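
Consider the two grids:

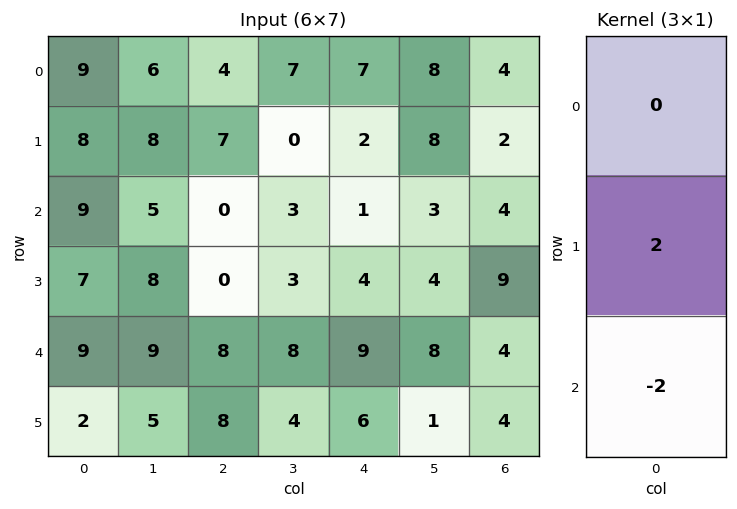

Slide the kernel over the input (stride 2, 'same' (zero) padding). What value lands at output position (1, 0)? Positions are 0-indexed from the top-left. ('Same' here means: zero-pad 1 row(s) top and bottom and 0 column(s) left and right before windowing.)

4

The receptive field on the zero-padded input at this output position is [8 / 9 / 7]. Elementwise product with the kernel and sum: 9·2 + 7·-2.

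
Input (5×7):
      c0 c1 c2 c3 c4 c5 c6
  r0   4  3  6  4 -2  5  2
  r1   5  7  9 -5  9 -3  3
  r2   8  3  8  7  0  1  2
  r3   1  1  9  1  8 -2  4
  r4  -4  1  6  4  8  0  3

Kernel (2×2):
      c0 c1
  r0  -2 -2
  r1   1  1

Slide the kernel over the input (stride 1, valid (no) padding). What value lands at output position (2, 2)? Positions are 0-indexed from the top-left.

-20

The receptive field on the input at this output position is [8 7 / 9 1]. Elementwise product with the kernel and sum: 8·-2 + 7·-2 + 9·1 + 1·1.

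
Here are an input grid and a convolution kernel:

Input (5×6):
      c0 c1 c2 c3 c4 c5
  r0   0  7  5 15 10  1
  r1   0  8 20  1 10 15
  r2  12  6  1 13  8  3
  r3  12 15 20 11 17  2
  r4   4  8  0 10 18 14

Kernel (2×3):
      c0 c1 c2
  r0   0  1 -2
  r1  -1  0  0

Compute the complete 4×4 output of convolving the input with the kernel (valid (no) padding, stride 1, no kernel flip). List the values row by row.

Output[0,0]: The receptive field on the input at this output position is [0 7 5 / 0 8 20]. Elementwise product with the kernel and sum: 7·1 + 5·-2 + 0·-1.

-3 -33 -25 7
-44 12 -20 -33
-8 -40 -23 -9
-29 -10 -23 3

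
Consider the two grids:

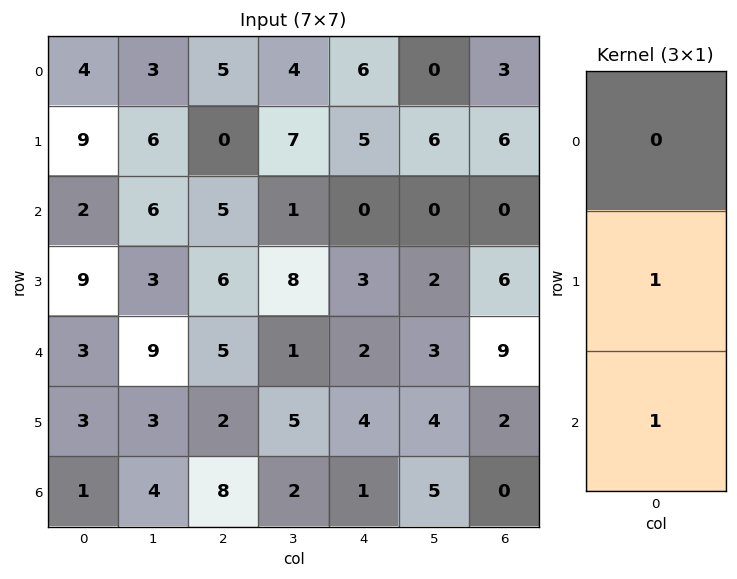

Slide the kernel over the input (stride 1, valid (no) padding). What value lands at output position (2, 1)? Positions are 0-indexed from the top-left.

The receptive field on the input at this output position is [6 / 3 / 9]. Elementwise product with the kernel and sum: 3·1 + 9·1.

12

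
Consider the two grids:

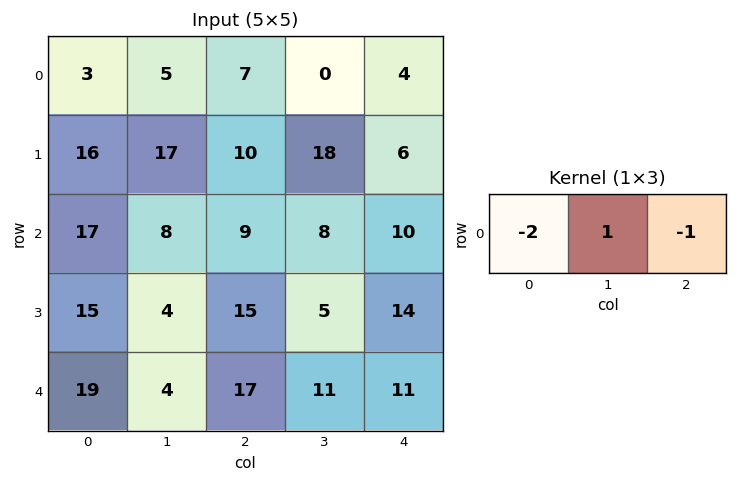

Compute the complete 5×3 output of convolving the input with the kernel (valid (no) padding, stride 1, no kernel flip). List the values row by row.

Output[0,0]: The receptive field on the input at this output position is [3 5 7]. Elementwise product with the kernel and sum: 3·-2 + 5·1 + 7·-1.

-8 -3 -18
-25 -42 -8
-35 -15 -20
-41 2 -39
-51 -2 -34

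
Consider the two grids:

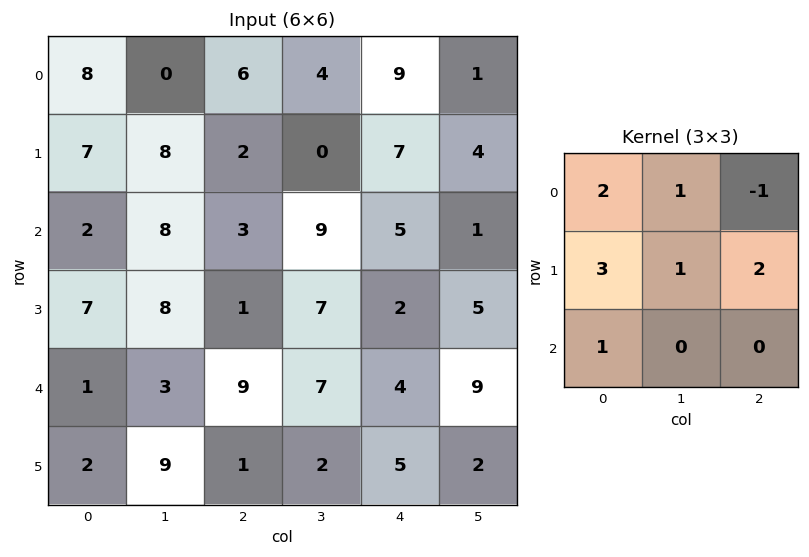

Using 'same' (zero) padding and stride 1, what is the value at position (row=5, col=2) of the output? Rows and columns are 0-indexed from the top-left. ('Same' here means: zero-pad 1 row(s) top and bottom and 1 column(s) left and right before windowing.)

40

The receptive field on the zero-padded input at this output position is [3 9 7 / 9 1 2 / 0 0 0]. Elementwise product with the kernel and sum: 3·2 + 9·1 + 7·-1 + 9·3 + 1·1 + 2·2 + 0·1.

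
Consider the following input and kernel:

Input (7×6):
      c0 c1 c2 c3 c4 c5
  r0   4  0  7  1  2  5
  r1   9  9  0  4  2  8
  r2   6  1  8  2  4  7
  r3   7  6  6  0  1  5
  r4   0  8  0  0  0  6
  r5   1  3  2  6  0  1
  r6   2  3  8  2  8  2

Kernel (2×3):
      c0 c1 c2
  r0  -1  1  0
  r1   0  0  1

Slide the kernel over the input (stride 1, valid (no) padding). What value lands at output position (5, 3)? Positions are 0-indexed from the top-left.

The receptive field on the input at this output position is [6 0 1 / 2 8 2]. Elementwise product with the kernel and sum: 6·-1 + 0·1 + 2·1.

-4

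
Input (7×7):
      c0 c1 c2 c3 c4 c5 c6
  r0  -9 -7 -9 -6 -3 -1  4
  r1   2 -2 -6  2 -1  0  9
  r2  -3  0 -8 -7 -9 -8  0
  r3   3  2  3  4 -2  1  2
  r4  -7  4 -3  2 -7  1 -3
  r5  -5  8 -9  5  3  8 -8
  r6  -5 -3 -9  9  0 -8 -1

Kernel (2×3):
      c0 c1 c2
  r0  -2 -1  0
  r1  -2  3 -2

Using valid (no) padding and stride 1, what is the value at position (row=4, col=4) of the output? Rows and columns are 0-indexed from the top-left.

The receptive field on the input at this output position is [-7 1 -3 / 3 8 -8]. Elementwise product with the kernel and sum: -7·-2 + 1·-1 + 3·-2 + 8·3 + -8·-2.

47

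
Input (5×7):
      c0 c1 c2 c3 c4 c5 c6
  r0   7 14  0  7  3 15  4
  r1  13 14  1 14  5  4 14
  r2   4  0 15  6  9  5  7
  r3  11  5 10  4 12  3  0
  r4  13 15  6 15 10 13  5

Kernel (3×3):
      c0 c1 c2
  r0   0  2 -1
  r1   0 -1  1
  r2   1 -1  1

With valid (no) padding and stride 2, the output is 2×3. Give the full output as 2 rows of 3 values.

Output[0,0]: The receptive field on the input at this output position is [7 14 0 / 13 14 1 / 4 0 15]. Elementwise product with the kernel and sum: 14·2 + 0·-1 + 14·-1 + 1·1 + 4·1 + 0·-1 + 15·1.

34 20 47
-6 12 2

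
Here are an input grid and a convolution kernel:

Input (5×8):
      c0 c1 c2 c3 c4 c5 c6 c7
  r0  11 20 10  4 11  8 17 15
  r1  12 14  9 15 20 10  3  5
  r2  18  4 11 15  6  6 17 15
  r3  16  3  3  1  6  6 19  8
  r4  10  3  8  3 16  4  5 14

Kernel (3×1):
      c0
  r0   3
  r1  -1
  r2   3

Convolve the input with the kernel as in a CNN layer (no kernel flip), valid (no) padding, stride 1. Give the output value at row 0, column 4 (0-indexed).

31

The receptive field on the input at this output position is [11 / 20 / 6]. Elementwise product with the kernel and sum: 11·3 + 20·-1 + 6·3.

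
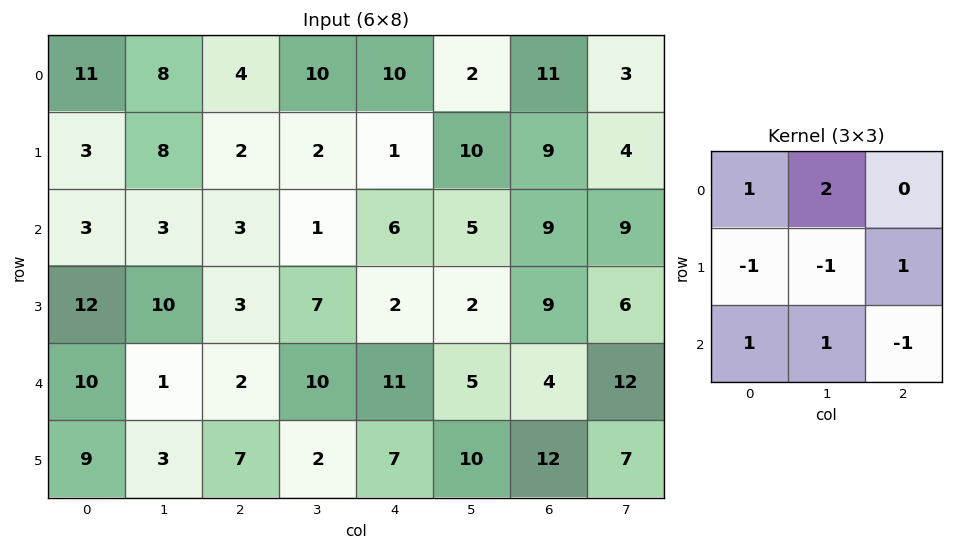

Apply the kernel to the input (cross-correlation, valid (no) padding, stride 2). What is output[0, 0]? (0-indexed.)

The receptive field on the input at this output position is [11 8 4 / 3 8 2 / 3 3 3]. Elementwise product with the kernel and sum: 11·1 + 8·2 + 3·-1 + 8·-1 + 2·1 + 3·1 + 3·1 + 3·-1.

21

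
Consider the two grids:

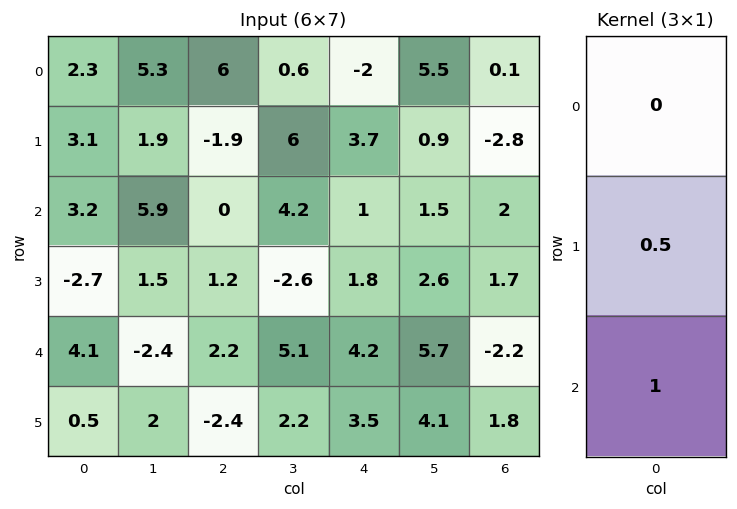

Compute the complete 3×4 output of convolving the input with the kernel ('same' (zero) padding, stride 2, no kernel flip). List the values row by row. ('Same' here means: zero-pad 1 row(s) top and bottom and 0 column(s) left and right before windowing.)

Output[0,0]: The receptive field on the zero-padded input at this output position is [0 / 2.3 / 3.1]. Elementwise product with the kernel and sum: 2.3·0.5 + 3.1·1.
Output[0,1]: The receptive field on the zero-padded input at this output position is [0 / 6 / -1.9]. Elementwise product with the kernel and sum: 6·0.5 + -1.9·1.

4.25 1.1 2.7 -2.75
-1.1 1.2 2.3 2.7
2.55 -1.3 5.6 0.7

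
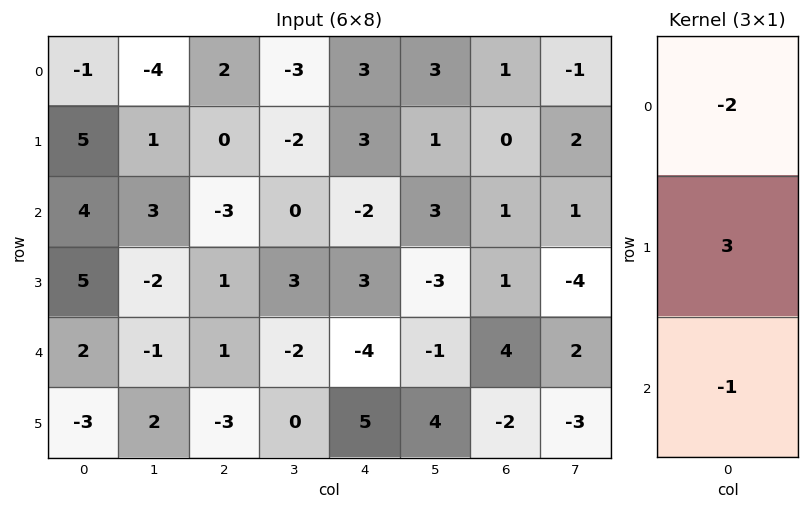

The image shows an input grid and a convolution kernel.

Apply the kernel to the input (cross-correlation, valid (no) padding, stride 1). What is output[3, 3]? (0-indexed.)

-12

The receptive field on the input at this output position is [3 / -2 / 0]. Elementwise product with the kernel and sum: 3·-2 + -2·3 + 0·-1.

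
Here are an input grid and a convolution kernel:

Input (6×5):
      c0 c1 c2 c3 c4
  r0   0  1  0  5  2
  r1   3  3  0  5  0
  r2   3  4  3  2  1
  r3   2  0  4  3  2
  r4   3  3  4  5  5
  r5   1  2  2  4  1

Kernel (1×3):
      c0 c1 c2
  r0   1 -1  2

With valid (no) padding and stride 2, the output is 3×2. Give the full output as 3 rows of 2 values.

-1 -1
5 3
8 9

Output[0,0]: The receptive field on the input at this output position is [0 1 0]. Elementwise product with the kernel and sum: 0·1 + 1·-1 + 0·2.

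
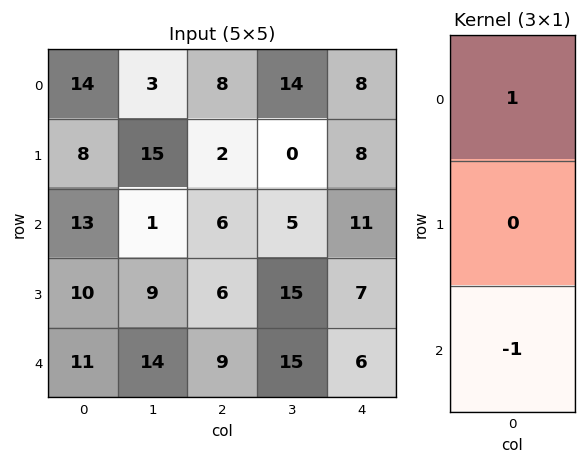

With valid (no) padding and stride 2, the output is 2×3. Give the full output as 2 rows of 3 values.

Output[0,0]: The receptive field on the input at this output position is [14 / 8 / 13]. Elementwise product with the kernel and sum: 14·1 + 13·-1.

1 2 -3
2 -3 5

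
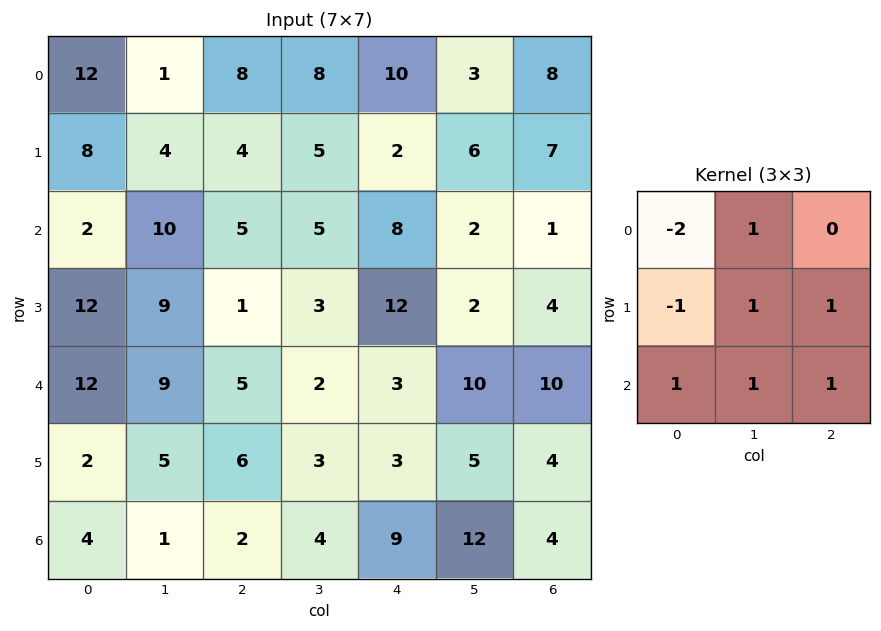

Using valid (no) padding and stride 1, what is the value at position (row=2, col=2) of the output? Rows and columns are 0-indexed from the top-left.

19

The receptive field on the input at this output position is [5 5 8 / 1 3 12 / 5 2 3]. Elementwise product with the kernel and sum: 5·-2 + 5·1 + 1·-1 + 3·1 + 12·1 + 5·1 + 2·1 + 3·1.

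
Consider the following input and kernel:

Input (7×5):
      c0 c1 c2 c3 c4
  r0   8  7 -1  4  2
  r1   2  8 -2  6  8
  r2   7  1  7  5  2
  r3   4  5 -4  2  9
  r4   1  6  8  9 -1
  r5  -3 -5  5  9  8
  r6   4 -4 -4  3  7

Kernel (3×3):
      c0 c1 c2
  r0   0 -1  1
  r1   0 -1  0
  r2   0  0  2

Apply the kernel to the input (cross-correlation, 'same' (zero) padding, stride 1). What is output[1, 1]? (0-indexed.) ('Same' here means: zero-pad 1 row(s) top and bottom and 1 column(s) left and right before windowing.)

The receptive field on the zero-padded input at this output position is [8 7 -1 / 2 8 -2 / 7 1 7]. Elementwise product with the kernel and sum: 7·-1 + -1·1 + 8·-1 + 7·2.

-2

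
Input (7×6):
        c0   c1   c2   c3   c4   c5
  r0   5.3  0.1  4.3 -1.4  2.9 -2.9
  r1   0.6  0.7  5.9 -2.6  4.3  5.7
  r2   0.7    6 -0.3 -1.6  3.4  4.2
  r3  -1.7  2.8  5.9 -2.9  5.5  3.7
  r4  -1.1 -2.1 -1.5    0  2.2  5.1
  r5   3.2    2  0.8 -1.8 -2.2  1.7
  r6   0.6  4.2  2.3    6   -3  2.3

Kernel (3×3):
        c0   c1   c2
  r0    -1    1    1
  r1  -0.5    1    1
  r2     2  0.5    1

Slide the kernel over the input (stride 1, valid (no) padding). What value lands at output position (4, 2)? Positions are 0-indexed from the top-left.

The receptive field on the input at this output position is [-1.5 0 2.2 / 0.8 -1.8 -2.2 / 2.3 6 -3]. Elementwise product with the kernel and sum: -1.5·-1 + 0·1 + 2.2·1 + 0.8·-0.5 + -1.8·1 + -2.2·1 + 2.3·2 + 6·0.5 + -3·1.

3.9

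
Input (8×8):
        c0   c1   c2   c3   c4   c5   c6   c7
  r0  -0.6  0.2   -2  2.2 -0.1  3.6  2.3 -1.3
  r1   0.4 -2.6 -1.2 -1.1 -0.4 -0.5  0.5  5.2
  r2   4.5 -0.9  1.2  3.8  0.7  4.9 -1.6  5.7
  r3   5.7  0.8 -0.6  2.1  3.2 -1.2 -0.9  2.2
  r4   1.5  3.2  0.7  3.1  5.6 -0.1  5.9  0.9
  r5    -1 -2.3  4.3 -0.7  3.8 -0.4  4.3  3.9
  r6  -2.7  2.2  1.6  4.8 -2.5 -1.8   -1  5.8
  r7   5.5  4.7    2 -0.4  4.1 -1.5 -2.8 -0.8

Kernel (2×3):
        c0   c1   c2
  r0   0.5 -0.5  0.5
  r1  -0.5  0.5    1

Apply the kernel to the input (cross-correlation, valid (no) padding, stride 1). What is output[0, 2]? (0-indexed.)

The receptive field on the input at this output position is [-2 2.2 -0.1 / -1.2 -1.1 -0.4]. Elementwise product with the kernel and sum: -2·0.5 + 2.2·-0.5 + -0.1·0.5 + -1.2·-0.5 + -1.1·0.5 + -0.4·1.

-2.5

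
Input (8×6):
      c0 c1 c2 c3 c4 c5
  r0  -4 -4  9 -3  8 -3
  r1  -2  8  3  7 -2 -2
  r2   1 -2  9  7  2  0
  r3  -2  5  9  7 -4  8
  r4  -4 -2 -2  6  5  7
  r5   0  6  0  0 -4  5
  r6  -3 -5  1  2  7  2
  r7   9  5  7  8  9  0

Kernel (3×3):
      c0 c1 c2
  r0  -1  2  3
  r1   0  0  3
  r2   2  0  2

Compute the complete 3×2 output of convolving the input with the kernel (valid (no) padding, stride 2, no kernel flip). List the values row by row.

52 25
37 5
-10 33

Output[0,0]: The receptive field on the input at this output position is [-4 -4 9 / -2 8 3 / 1 -2 9]. Elementwise product with the kernel and sum: -4·-1 + -4·2 + 9·3 + 3·3 + 1·2 + 9·2.
Output[0,1]: The receptive field on the input at this output position is [9 -3 8 / 3 7 -2 / 9 7 2]. Elementwise product with the kernel and sum: 9·-1 + -3·2 + 8·3 + -2·3 + 9·2 + 2·2.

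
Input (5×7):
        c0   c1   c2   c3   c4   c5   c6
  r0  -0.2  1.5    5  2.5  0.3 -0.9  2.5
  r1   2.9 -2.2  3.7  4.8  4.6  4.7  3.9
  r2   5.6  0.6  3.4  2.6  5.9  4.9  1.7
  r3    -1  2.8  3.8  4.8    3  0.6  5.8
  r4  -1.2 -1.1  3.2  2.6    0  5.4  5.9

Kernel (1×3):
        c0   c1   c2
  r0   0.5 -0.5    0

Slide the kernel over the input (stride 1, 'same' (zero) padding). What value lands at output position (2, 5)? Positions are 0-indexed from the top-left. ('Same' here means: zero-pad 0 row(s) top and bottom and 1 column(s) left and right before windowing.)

0.5

The receptive field on the zero-padded input at this output position is [5.9 4.9 1.7]. Elementwise product with the kernel and sum: 5.9·0.5 + 4.9·-0.5.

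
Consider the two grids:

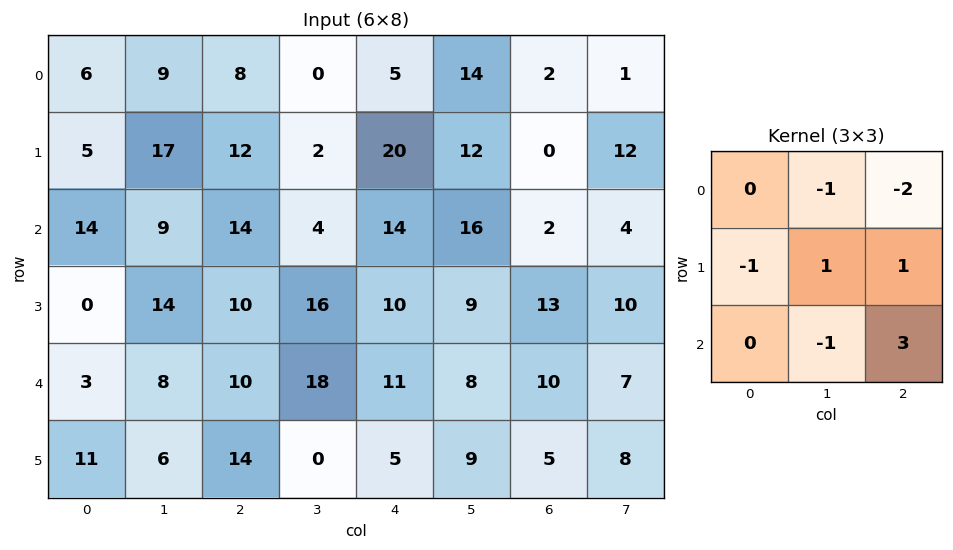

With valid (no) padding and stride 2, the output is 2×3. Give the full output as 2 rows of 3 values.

32 38 -36
9 -1 14

Output[0,0]: The receptive field on the input at this output position is [6 9 8 / 5 17 12 / 14 9 14]. Elementwise product with the kernel and sum: 9·-1 + 8·-2 + 5·-1 + 17·1 + 12·1 + 9·-1 + 14·3.
Output[0,1]: The receptive field on the input at this output position is [8 0 5 / 12 2 20 / 14 4 14]. Elementwise product with the kernel and sum: 0·-1 + 5·-2 + 12·-1 + 2·1 + 20·1 + 4·-1 + 14·3.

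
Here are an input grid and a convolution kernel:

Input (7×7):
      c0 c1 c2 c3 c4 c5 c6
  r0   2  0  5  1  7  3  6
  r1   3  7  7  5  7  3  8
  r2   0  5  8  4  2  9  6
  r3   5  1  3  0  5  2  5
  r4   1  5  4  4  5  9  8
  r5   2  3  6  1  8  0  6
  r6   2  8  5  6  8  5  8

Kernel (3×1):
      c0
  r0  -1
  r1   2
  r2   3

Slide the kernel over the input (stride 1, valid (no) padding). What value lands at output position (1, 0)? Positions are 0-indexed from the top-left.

The receptive field on the input at this output position is [3 / 0 / 5]. Elementwise product with the kernel and sum: 3·-1 + 0·2 + 5·3.

12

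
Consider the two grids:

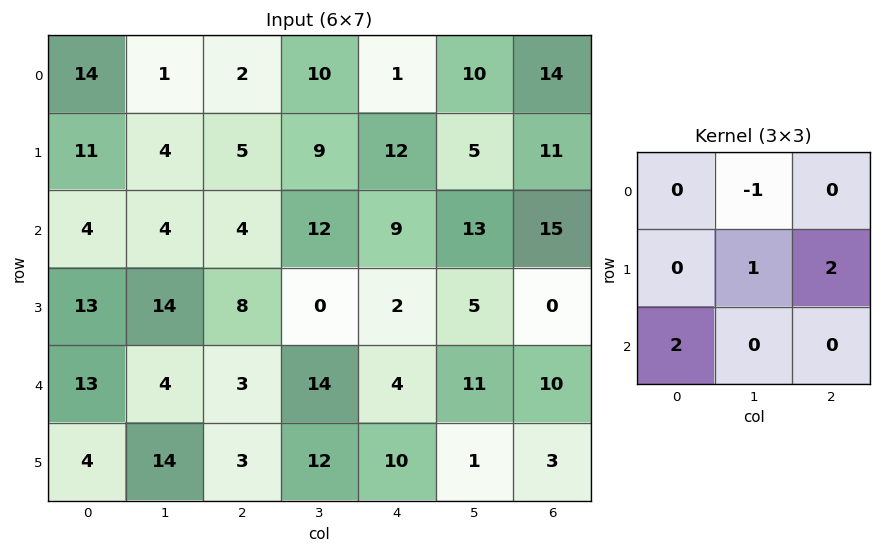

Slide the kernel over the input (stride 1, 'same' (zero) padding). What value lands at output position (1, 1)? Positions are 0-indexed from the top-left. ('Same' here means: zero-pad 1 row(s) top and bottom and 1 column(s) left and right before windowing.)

21

The receptive field on the zero-padded input at this output position is [14 1 2 / 11 4 5 / 4 4 4]. Elementwise product with the kernel and sum: 1·-1 + 4·1 + 5·2 + 4·2.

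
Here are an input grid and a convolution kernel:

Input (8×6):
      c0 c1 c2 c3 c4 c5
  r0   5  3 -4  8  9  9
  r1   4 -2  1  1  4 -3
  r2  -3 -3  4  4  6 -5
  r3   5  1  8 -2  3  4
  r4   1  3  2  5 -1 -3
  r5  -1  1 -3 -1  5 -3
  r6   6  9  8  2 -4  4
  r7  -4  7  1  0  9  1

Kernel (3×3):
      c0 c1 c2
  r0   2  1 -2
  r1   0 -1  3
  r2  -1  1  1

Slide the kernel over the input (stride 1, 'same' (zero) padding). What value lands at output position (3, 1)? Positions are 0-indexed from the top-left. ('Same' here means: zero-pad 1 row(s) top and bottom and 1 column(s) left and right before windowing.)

The receptive field on the zero-padded input at this output position is [-3 -3 4 / 5 1 8 / 1 3 2]. Elementwise product with the kernel and sum: -3·2 + -3·1 + 4·-2 + 1·-1 + 8·3 + 1·-1 + 3·1 + 2·1.

10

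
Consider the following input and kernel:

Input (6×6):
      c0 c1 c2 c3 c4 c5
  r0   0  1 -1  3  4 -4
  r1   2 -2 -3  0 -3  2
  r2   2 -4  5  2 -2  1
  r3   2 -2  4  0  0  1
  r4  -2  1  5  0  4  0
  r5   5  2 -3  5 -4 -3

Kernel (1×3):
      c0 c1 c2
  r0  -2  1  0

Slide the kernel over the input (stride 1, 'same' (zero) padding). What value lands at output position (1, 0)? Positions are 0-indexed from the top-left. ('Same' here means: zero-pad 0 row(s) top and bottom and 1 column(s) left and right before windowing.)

2

The receptive field on the zero-padded input at this output position is [0 2 -2]. Elementwise product with the kernel and sum: 0·-2 + 2·1.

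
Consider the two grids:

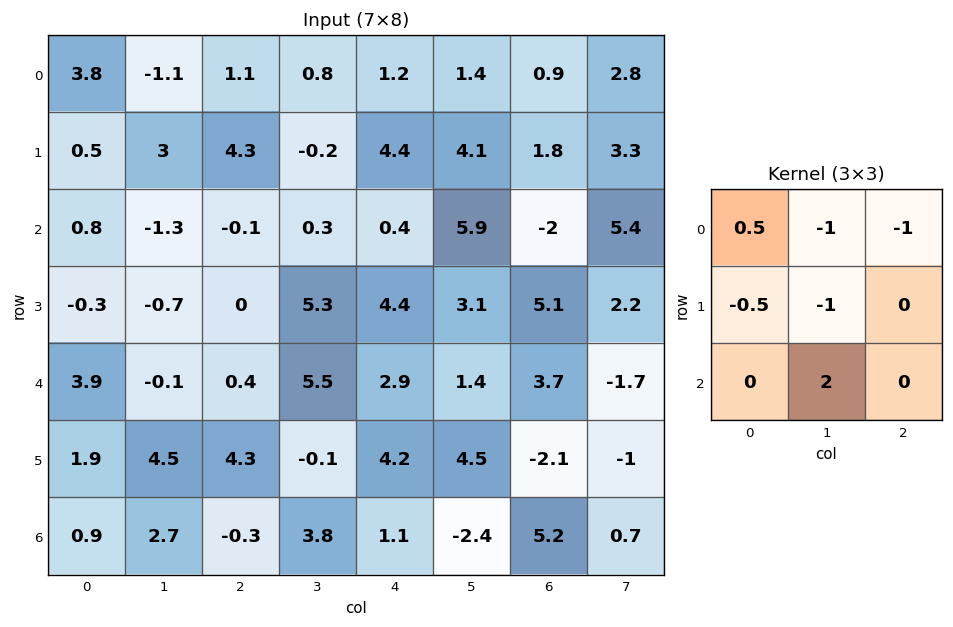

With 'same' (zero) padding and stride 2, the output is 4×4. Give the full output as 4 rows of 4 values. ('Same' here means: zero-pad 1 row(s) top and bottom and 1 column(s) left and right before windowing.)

-2.8 8.05 7.2 2
-4.9 -1.85 -0.35 6.2
0.9 2.6 -2.1 -14.35
-7.3 -3 -11.75 1.35

Output[0,0]: The receptive field on the zero-padded input at this output position is [0 0 0 / 0 3.8 -1.1 / 0 0.5 3]. Elementwise product with the kernel and sum: 0·0.5 + 0·-1 + 0·-1 + 0·-0.5 + 3.8·-1 + 0.5·2.
Output[0,1]: The receptive field on the zero-padded input at this output position is [0 0 0 / -1.1 1.1 0.8 / 3 4.3 -0.2]. Elementwise product with the kernel and sum: 0·0.5 + 0·-1 + 0·-1 + -1.1·-0.5 + 1.1·-1 + 4.3·2.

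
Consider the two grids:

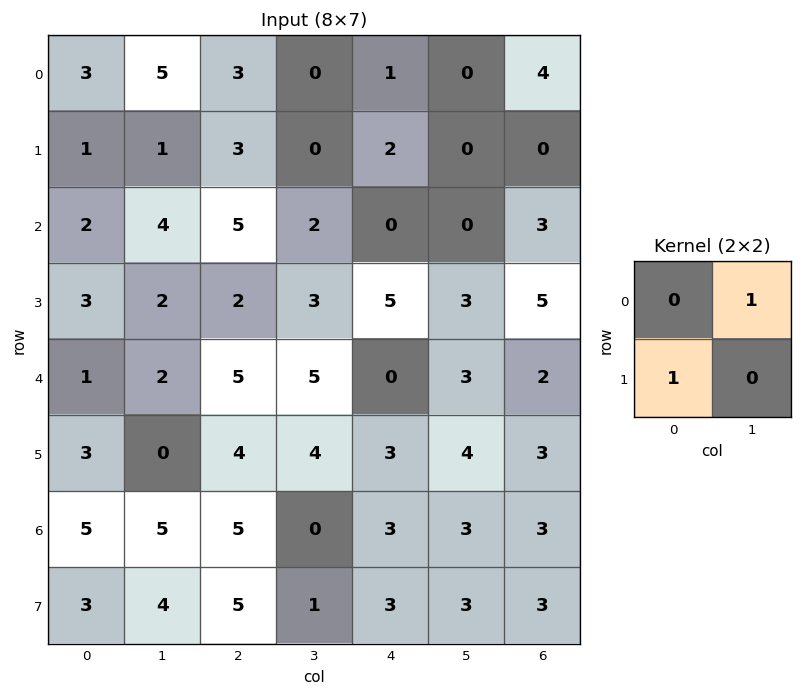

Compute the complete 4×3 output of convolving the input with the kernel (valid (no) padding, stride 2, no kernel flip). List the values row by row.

6 3 2
7 4 5
5 9 6
8 5 6

Output[0,0]: The receptive field on the input at this output position is [3 5 / 1 1]. Elementwise product with the kernel and sum: 5·1 + 1·1.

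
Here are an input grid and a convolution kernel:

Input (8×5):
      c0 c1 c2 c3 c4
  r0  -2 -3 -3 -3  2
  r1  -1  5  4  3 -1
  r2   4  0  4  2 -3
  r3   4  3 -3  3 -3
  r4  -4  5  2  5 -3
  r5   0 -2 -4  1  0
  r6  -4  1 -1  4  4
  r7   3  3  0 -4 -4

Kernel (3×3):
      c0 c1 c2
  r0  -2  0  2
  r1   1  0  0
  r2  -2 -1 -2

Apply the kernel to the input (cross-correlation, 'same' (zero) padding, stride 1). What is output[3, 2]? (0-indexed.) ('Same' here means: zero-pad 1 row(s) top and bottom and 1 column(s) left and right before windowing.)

-15

The receptive field on the zero-padded input at this output position is [0 4 2 / 3 -3 3 / 5 2 5]. Elementwise product with the kernel and sum: 0·-2 + 2·2 + 3·1 + 5·-2 + 2·-1 + 5·-2.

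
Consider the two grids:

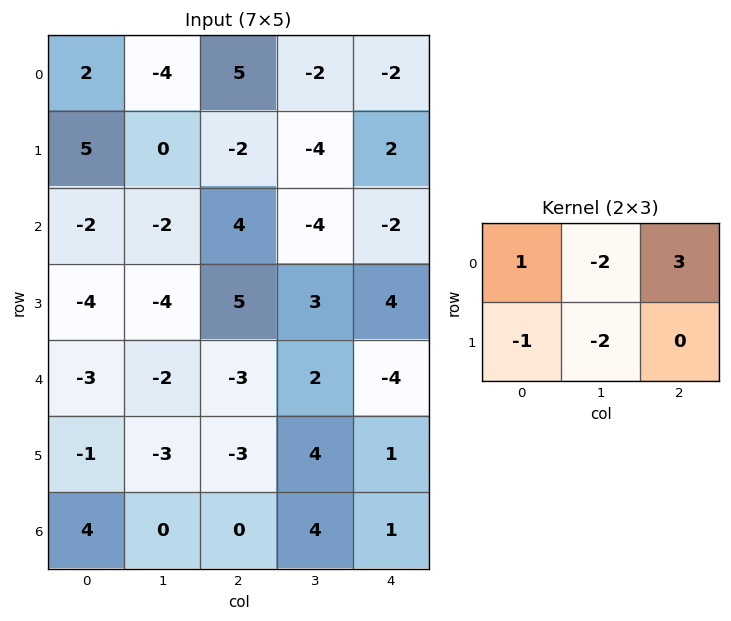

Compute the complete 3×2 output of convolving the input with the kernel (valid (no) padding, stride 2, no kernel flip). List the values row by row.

Output[0,0]: The receptive field on the input at this output position is [2 -4 5 / 5 0 -2]. Elementwise product with the kernel and sum: 2·1 + -4·-2 + 5·3 + 5·-1 + 0·-2.
Output[0,1]: The receptive field on the input at this output position is [5 -2 -2 / -2 -4 2]. Elementwise product with the kernel and sum: 5·1 + -2·-2 + -2·3 + -2·-1 + -4·-2.

20 13
26 -5
-1 -24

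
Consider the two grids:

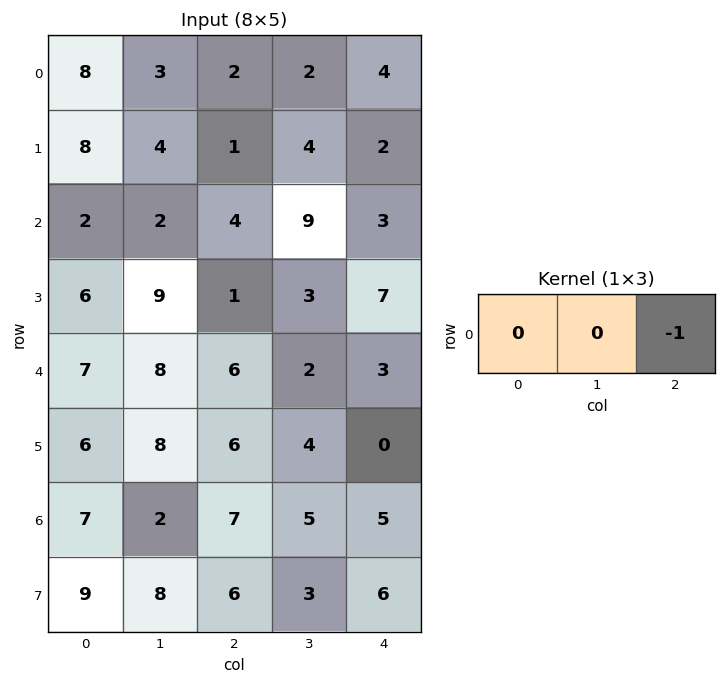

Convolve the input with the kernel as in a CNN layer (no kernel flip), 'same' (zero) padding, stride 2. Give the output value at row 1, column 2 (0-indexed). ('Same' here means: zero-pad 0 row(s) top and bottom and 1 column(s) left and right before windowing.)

0

The receptive field on the zero-padded input at this output position is [9 3 0]. Elementwise product with the kernel and sum: 0·-1.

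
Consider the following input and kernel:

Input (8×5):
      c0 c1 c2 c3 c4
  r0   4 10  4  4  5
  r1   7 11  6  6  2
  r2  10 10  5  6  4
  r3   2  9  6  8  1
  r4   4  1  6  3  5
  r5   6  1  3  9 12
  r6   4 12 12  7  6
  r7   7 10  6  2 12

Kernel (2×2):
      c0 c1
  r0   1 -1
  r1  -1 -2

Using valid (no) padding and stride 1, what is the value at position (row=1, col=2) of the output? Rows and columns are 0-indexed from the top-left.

-17

The receptive field on the input at this output position is [6 6 / 5 6]. Elementwise product with the kernel and sum: 6·1 + 6·-1 + 5·-1 + 6·-2.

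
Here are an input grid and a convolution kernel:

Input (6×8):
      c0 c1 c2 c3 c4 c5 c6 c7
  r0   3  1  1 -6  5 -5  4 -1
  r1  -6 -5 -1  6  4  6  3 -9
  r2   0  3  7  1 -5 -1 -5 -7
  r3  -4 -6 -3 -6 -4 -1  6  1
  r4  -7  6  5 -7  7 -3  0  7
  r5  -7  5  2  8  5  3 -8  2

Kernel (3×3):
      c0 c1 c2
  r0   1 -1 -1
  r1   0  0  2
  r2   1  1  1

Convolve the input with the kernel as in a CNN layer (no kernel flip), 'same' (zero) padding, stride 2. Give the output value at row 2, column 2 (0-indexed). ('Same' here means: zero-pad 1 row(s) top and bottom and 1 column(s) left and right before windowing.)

The receptive field on the zero-padded input at this output position is [-6 -4 -1 / -7 7 -3 / 8 5 3]. Elementwise product with the kernel and sum: -6·1 + -4·-1 + -1·-1 + -3·2 + 8·1 + 5·1 + 3·1.

9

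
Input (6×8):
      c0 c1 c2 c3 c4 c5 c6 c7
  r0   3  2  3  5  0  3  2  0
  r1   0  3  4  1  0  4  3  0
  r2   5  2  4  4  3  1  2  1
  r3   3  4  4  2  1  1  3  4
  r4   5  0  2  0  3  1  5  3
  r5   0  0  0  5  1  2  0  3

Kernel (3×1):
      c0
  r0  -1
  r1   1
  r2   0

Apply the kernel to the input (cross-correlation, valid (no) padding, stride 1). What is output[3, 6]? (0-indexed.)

2

The receptive field on the input at this output position is [3 / 5 / 0]. Elementwise product with the kernel and sum: 3·-1 + 5·1.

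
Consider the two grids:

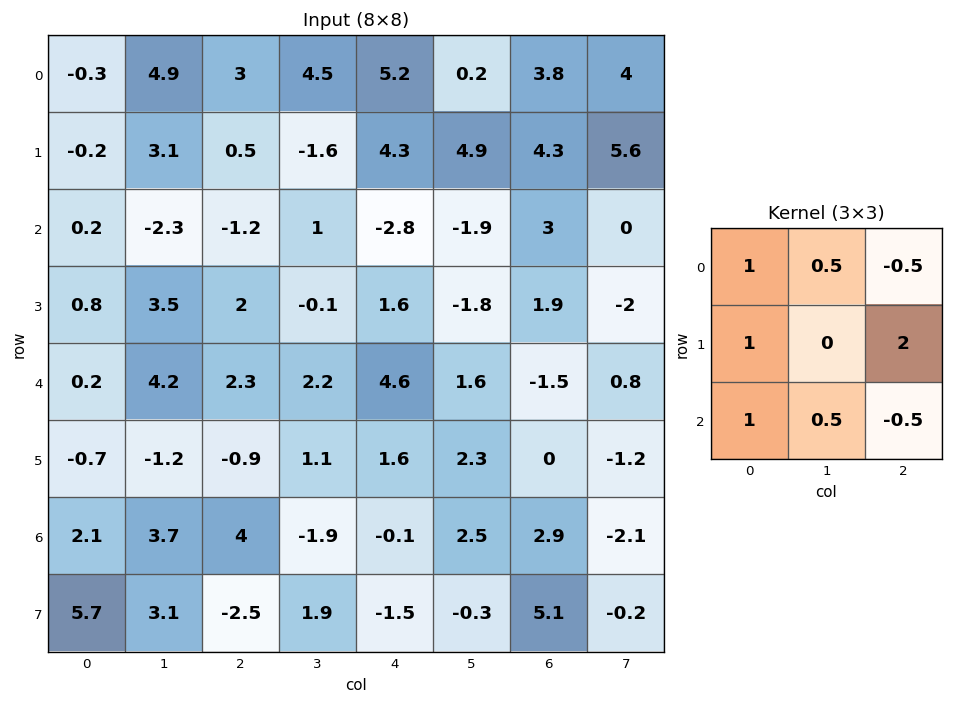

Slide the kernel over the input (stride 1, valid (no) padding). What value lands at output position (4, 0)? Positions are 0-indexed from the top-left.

The receptive field on the input at this output position is [0.2 4.2 2.3 / -0.7 -1.2 -0.9 / 2.1 3.7 4]. Elementwise product with the kernel and sum: 0.2·1 + 4.2·0.5 + 2.3·-0.5 + -0.7·1 + -0.9·2 + 2.1·1 + 3.7·0.5 + 4·-0.5.

0.6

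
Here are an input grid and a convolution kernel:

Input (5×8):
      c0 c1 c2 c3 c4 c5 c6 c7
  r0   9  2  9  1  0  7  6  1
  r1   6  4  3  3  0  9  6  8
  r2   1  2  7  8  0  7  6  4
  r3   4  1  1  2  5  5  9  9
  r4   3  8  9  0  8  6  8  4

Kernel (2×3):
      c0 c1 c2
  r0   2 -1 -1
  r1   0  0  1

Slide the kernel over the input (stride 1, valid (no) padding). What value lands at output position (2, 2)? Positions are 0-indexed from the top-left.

The receptive field on the input at this output position is [7 8 0 / 1 2 5]. Elementwise product with the kernel and sum: 7·2 + 8·-1 + 0·-1 + 5·1.

11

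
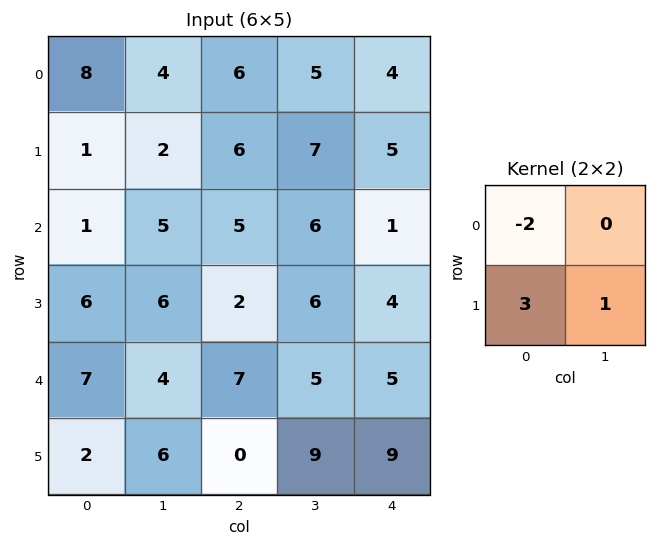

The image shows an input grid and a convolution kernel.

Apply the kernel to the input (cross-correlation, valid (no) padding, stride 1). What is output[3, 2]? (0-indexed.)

22

The receptive field on the input at this output position is [2 6 / 7 5]. Elementwise product with the kernel and sum: 2·-2 + 7·3 + 5·1.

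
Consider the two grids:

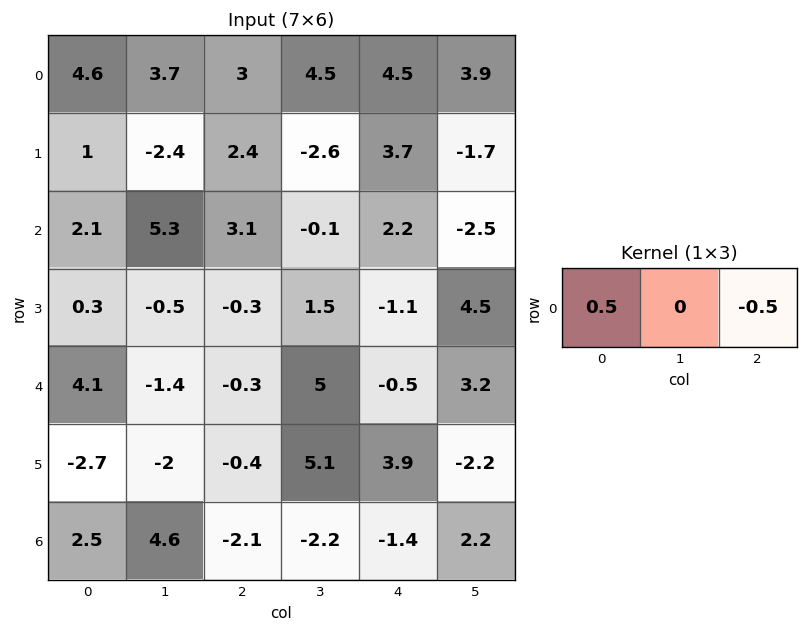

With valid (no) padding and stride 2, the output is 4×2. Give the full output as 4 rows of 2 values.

Output[0,0]: The receptive field on the input at this output position is [4.6 3.7 3]. Elementwise product with the kernel and sum: 4.6·0.5 + 3·-0.5.

0.8 -0.75
-0.5 0.45
2.2 0.1
2.3 -0.35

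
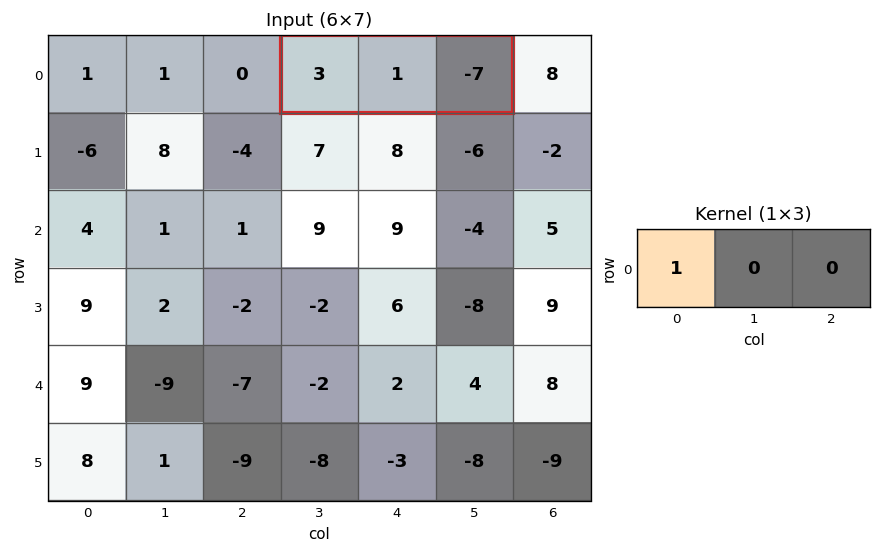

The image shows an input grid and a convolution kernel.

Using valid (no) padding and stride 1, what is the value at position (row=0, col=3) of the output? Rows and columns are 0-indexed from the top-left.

The receptive field on the input at this output position is [3 1 -7]. Elementwise product with the kernel and sum: 3·1.

3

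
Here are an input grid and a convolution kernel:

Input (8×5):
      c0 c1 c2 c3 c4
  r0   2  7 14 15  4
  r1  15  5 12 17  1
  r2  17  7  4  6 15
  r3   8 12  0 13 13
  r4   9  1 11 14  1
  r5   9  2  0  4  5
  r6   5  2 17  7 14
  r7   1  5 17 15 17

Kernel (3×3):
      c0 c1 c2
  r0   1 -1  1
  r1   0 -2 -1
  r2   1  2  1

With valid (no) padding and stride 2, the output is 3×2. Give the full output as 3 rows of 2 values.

Output[0,0]: The receptive field on the input at this output position is [2 7 14 / 15 5 12 / 17 7 4]. Elementwise product with the kernel and sum: 2·1 + 7·-1 + 14·1 + 5·-2 + 12·-1 + 17·1 + 7·2 + 4·1.
Output[0,1]: The receptive field on the input at this output position is [14 15 4 / 12 17 1 / 4 6 15]. Elementwise product with the kernel and sum: 14·1 + 15·-1 + 4·1 + 17·-2 + 1·-1 + 4·1 + 6·2 + 15·1.

22 -1
12 14
41 30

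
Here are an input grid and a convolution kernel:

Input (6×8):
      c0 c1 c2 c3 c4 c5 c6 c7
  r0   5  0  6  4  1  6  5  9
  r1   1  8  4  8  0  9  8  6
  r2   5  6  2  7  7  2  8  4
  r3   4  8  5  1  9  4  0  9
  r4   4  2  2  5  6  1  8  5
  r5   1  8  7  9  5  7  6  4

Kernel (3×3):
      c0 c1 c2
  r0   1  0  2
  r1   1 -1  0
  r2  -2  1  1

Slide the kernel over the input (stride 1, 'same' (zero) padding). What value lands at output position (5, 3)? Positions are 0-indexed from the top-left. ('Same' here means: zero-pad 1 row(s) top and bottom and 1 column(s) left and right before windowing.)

12

The receptive field on the zero-padded input at this output position is [2 5 6 / 7 9 5 / 0 0 0]. Elementwise product with the kernel and sum: 2·1 + 6·2 + 7·1 + 9·-1 + 0·-2 + 0·1 + 0·1.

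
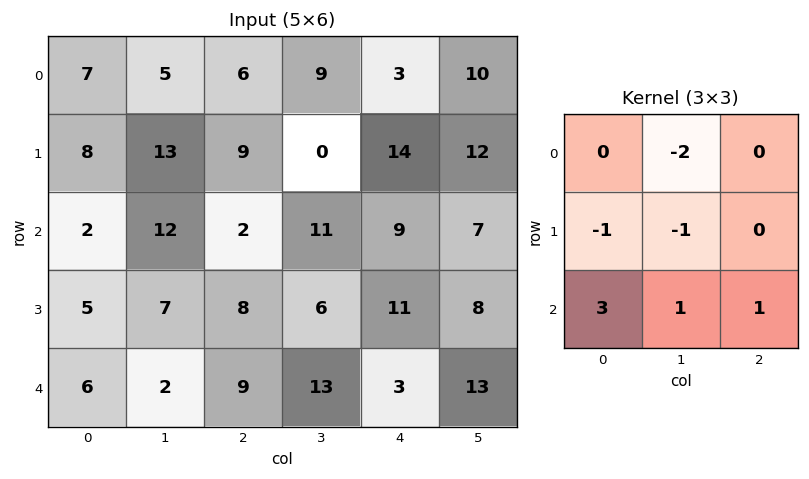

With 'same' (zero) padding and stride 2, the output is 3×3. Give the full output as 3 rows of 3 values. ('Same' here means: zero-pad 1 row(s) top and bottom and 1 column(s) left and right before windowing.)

Output[0,0]: The receptive field on the zero-padded input at this output position is [0 0 0 / 0 7 5 / 0 8 13]. Elementwise product with the kernel and sum: 0·-2 + 0·-1 + 7·-1 + 0·3 + 8·1 + 13·1.
Output[0,1]: The receptive field on the zero-padded input at this output position is [0 0 0 / 5 6 9 / 13 9 0]. Elementwise product with the kernel and sum: 0·-2 + 5·-1 + 6·-1 + 13·3 + 9·1 + 0·1.

14 37 14
-6 3 -11
-16 -27 -38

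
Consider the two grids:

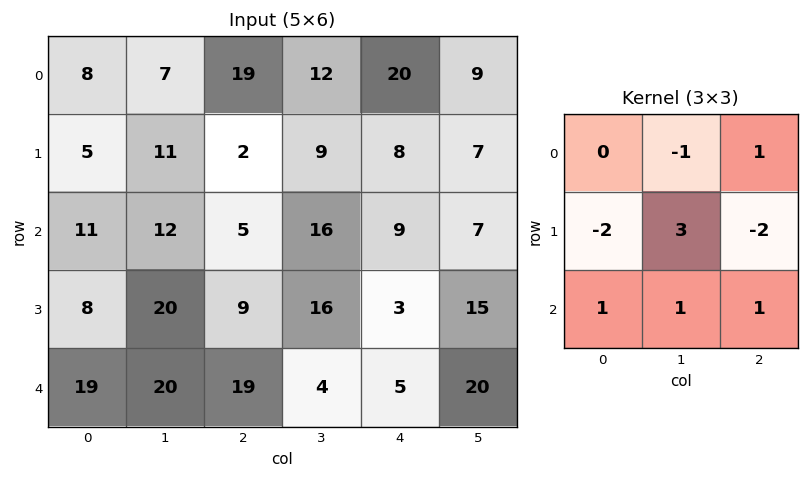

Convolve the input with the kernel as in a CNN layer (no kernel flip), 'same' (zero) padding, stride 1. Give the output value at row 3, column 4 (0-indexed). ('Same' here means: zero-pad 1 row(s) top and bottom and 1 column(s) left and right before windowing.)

-26

The receptive field on the zero-padded input at this output position is [16 9 7 / 16 3 15 / 4 5 20]. Elementwise product with the kernel and sum: 9·-1 + 7·1 + 16·-2 + 3·3 + 15·-2 + 4·1 + 5·1 + 20·1.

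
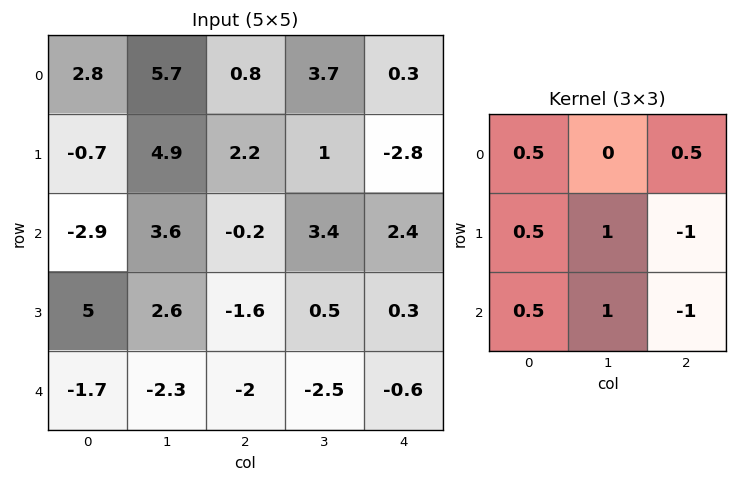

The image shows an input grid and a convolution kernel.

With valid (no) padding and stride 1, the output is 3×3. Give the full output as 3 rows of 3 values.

6.5 6.55 6.35
9.8 0.35 0
4 2.05 -2.4

Output[0,0]: The receptive field on the input at this output position is [2.8 5.7 0.8 / -0.7 4.9 2.2 / -2.9 3.6 -0.2]. Elementwise product with the kernel and sum: 2.8·0.5 + 0.8·0.5 + -0.7·0.5 + 4.9·1 + 2.2·-1 + -2.9·0.5 + 3.6·1 + -0.2·-1.
Output[0,1]: The receptive field on the input at this output position is [5.7 0.8 3.7 / 4.9 2.2 1 / 3.6 -0.2 3.4]. Elementwise product with the kernel and sum: 5.7·0.5 + 3.7·0.5 + 4.9·0.5 + 2.2·1 + 1·-1 + 3.6·0.5 + -0.2·1 + 3.4·-1.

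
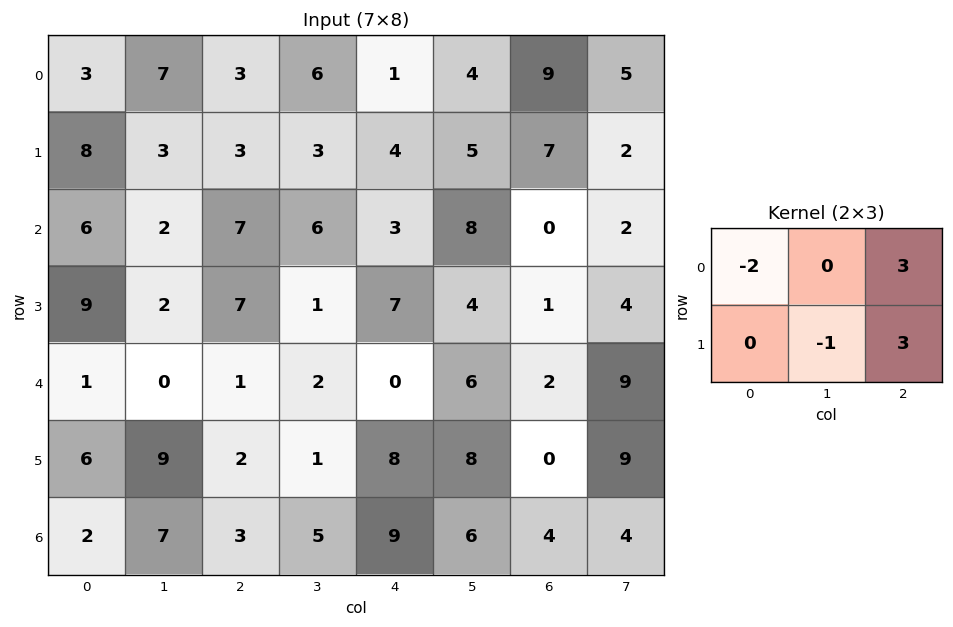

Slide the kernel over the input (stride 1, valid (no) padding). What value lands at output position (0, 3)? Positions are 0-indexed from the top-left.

The receptive field on the input at this output position is [6 1 4 / 3 4 5]. Elementwise product with the kernel and sum: 6·-2 + 4·3 + 4·-1 + 5·3.

11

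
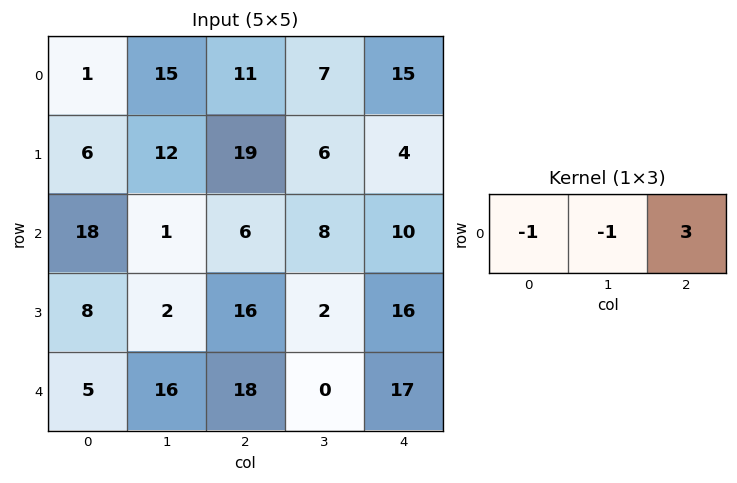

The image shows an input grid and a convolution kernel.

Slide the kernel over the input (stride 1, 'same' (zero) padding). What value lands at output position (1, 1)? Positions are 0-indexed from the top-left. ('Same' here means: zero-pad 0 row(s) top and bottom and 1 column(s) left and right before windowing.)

39

The receptive field on the zero-padded input at this output position is [6 12 19]. Elementwise product with the kernel and sum: 6·-1 + 12·-1 + 19·3.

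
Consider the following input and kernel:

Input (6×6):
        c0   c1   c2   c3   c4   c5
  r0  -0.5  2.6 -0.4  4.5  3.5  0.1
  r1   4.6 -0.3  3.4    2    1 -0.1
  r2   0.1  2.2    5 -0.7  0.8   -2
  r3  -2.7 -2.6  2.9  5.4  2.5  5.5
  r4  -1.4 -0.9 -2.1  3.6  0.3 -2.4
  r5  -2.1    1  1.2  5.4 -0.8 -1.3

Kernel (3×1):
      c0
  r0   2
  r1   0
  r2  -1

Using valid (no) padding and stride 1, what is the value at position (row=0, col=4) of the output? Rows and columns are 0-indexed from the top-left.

6.2

The receptive field on the input at this output position is [3.5 / 1 / 0.8]. Elementwise product with the kernel and sum: 3.5·2 + 0.8·-1.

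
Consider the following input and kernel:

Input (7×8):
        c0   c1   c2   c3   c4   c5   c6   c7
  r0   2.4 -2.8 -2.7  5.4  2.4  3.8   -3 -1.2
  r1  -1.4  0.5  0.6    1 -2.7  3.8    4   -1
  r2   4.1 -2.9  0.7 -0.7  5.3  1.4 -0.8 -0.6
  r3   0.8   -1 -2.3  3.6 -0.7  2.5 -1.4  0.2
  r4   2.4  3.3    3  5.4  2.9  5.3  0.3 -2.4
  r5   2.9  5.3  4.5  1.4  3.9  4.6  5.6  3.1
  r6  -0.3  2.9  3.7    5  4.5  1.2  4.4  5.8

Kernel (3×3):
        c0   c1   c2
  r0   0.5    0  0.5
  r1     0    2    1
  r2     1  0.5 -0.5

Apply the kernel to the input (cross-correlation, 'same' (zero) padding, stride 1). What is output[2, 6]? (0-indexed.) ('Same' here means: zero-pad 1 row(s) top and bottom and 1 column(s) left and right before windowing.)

The receptive field on the zero-padded input at this output position is [3.8 4 -1 / 1.4 -0.8 -0.6 / 2.5 -1.4 0.2]. Elementwise product with the kernel and sum: 3.8·0.5 + -1·0.5 + -0.8·2 + -0.6·1 + 2.5·1 + -1.4·0.5 + 0.2·-0.5.

0.9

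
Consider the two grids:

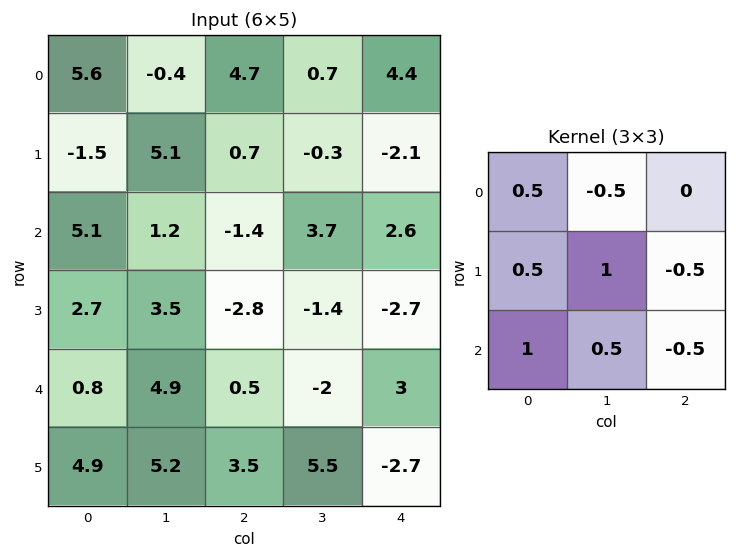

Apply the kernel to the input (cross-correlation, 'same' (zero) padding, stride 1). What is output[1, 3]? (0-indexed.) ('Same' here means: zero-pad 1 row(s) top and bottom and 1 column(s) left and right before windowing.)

2.25

The receptive field on the zero-padded input at this output position is [4.7 0.7 4.4 / 0.7 -0.3 -2.1 / -1.4 3.7 2.6]. Elementwise product with the kernel and sum: 4.7·0.5 + 0.7·-0.5 + 0.7·0.5 + -0.3·1 + -2.1·-0.5 + -1.4·1 + 3.7·0.5 + 2.6·-0.5.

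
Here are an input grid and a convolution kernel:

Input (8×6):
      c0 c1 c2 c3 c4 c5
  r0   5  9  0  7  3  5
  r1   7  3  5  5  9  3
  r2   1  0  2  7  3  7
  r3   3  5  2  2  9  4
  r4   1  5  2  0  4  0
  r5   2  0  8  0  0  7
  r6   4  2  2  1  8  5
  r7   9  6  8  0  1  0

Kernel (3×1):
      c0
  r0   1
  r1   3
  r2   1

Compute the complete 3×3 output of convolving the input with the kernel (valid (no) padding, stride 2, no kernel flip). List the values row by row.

Output[0,0]: The receptive field on the input at this output position is [5 / 7 / 1]. Elementwise product with the kernel and sum: 5·1 + 7·3 + 1·1.
Output[0,1]: The receptive field on the input at this output position is [0 / 5 / 2]. Elementwise product with the kernel and sum: 0·1 + 5·3 + 2·1.

27 17 33
11 10 34
11 28 12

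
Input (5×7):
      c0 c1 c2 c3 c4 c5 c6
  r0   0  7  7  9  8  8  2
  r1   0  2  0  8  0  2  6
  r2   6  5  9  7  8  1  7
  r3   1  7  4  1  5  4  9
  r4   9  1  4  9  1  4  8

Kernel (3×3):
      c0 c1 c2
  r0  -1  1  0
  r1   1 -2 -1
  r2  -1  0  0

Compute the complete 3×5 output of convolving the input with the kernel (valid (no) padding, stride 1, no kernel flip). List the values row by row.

Output[0,0]: The receptive field on the input at this output position is [0 7 7 / 0 2 0 / 6 5 9]. Elementwise product with the kernel and sum: 0·-1 + 7·1 + 0·1 + 2·-2 + 0·-1 + 6·-1.
Output[0,1]: The receptive field on the input at this output position is [7 7 9 / 2 0 8 / 5 9 7]. Elementwise product with the kernel and sum: 7·-1 + 7·1 + 2·1 + 0·-2 + 8·-1 + 5·-1.

-3 -11 -23 -2 -18
-12 -29 -9 -19 -4
-27 1 -9 -21 -20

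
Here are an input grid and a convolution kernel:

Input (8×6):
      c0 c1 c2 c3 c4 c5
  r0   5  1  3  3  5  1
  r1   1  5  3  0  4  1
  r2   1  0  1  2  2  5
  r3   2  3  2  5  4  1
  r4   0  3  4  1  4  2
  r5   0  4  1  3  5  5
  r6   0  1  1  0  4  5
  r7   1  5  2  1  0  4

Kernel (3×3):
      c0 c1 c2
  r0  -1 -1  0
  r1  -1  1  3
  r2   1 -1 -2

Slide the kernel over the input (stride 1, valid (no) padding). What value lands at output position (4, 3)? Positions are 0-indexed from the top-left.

-2

The receptive field on the input at this output position is [1 4 2 / 3 5 5 / 0 4 5]. Elementwise product with the kernel and sum: 1·-1 + 4·-1 + 3·-1 + 5·1 + 5·3 + 0·1 + 4·-1 + 5·-2.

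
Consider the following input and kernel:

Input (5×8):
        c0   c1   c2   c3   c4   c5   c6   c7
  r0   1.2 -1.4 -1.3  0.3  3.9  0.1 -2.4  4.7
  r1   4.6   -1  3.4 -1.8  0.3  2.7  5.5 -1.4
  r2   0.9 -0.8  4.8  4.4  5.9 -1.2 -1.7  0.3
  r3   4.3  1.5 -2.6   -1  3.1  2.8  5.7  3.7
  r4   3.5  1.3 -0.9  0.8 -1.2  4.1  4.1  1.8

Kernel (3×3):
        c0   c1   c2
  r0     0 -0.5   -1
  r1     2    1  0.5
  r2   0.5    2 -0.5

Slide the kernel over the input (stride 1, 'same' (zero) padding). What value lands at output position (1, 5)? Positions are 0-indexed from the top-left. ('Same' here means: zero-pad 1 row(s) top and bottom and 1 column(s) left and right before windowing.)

9.8

The receptive field on the zero-padded input at this output position is [3.9 0.1 -2.4 / 0.3 2.7 5.5 / 5.9 -1.2 -1.7]. Elementwise product with the kernel and sum: 0.1·-0.5 + -2.4·-1 + 0.3·2 + 2.7·1 + 5.5·0.5 + 5.9·0.5 + -1.2·2 + -1.7·-0.5.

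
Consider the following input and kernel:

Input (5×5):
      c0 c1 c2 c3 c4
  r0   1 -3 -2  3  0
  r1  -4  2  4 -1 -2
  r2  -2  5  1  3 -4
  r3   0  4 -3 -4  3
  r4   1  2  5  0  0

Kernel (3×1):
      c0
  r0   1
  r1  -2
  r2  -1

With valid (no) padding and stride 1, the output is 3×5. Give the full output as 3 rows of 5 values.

Output[0,0]: The receptive field on the input at this output position is [1 / -4 / -2]. Elementwise product with the kernel and sum: 1·1 + -4·-2 + -2·-1.

11 -12 -11 2 8
0 -12 5 -3 3
-3 -5 2 11 -10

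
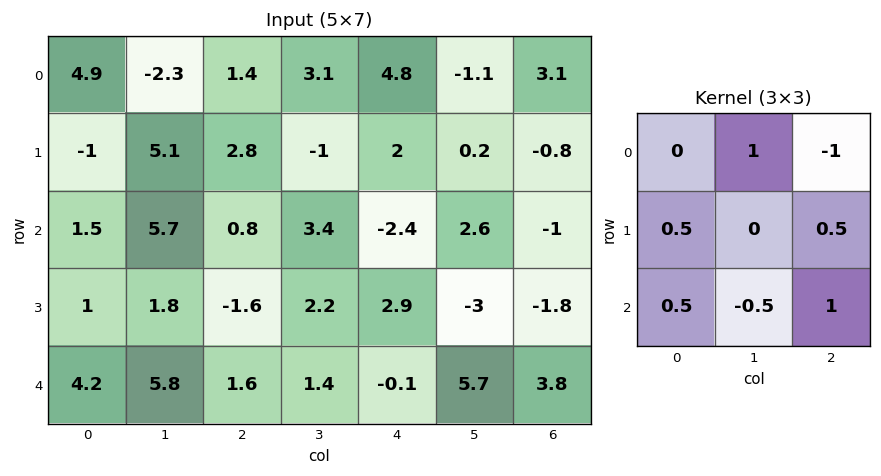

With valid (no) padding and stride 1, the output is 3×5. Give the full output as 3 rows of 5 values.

-4.1 6.2 -3 11 -7.1
1.45 12.25 -2.8 1.45 0.45
5.4 2.9 6.45 1.05 5.05

Output[0,0]: The receptive field on the input at this output position is [4.9 -2.3 1.4 / -1 5.1 2.8 / 1.5 5.7 0.8]. Elementwise product with the kernel and sum: -2.3·1 + 1.4·-1 + -1·0.5 + 2.8·0.5 + 1.5·0.5 + 5.7·-0.5 + 0.8·1.
Output[0,1]: The receptive field on the input at this output position is [-2.3 1.4 3.1 / 5.1 2.8 -1 / 5.7 0.8 3.4]. Elementwise product with the kernel and sum: 1.4·1 + 3.1·-1 + 5.1·0.5 + -1·0.5 + 5.7·0.5 + 0.8·-0.5 + 3.4·1.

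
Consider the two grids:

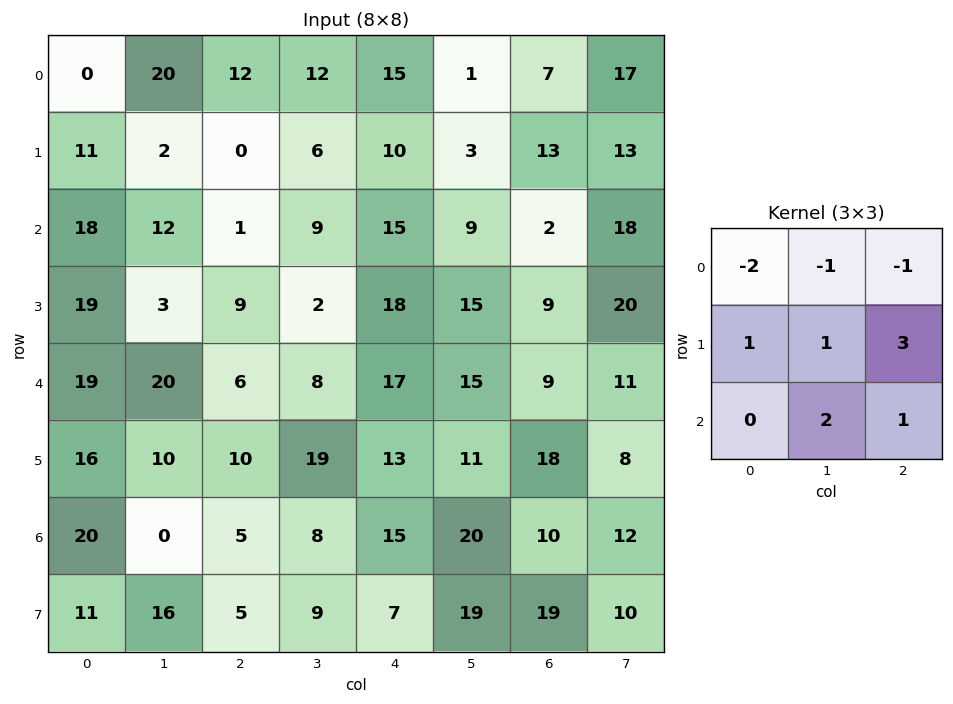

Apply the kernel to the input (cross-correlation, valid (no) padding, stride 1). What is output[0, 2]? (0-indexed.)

18

The receptive field on the input at this output position is [12 12 15 / 0 6 10 / 1 9 15]. Elementwise product with the kernel and sum: 12·-2 + 12·-1 + 15·-1 + 0·1 + 6·1 + 10·3 + 9·2 + 15·1.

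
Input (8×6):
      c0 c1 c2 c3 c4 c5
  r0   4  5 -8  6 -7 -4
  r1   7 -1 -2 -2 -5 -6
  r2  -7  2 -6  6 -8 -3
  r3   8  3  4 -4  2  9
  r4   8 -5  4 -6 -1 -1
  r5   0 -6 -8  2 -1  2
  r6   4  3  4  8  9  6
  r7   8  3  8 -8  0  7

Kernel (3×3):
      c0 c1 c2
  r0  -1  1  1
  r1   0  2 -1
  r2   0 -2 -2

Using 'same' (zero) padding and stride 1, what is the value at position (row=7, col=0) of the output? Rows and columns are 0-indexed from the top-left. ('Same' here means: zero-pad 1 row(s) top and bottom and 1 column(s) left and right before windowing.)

The receptive field on the zero-padded input at this output position is [0 4 3 / 0 8 3 / 0 0 0]. Elementwise product with the kernel and sum: 0·-1 + 4·1 + 3·1 + 8·2 + 3·-1 + 0·-2 + 0·-2.

20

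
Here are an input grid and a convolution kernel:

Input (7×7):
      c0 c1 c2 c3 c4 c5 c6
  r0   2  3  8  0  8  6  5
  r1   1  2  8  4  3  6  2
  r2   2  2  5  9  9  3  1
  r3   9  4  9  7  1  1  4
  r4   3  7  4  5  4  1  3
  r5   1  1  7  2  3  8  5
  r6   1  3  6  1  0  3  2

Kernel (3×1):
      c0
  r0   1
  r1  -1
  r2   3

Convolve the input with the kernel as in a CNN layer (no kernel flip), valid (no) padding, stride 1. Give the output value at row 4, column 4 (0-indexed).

The receptive field on the input at this output position is [4 / 3 / 0]. Elementwise product with the kernel and sum: 4·1 + 3·-1 + 0·3.

1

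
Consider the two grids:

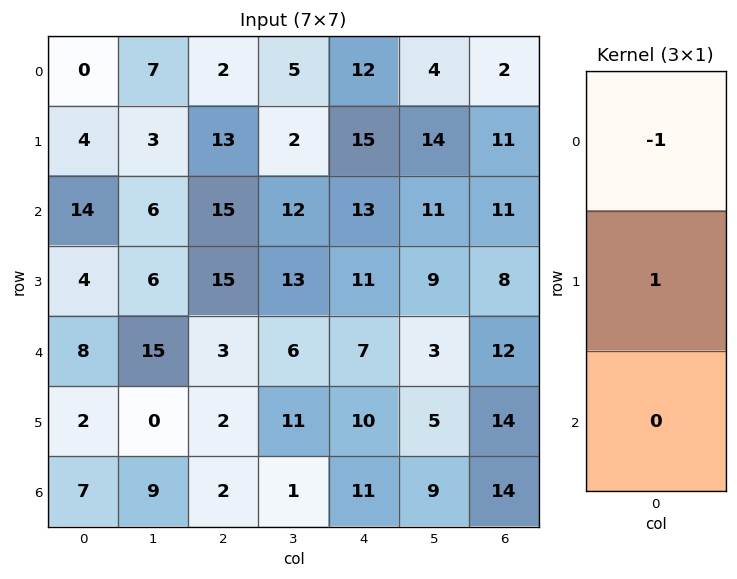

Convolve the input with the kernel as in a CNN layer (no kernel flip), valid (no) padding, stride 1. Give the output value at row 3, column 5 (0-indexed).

The receptive field on the input at this output position is [9 / 3 / 5]. Elementwise product with the kernel and sum: 9·-1 + 3·1.

-6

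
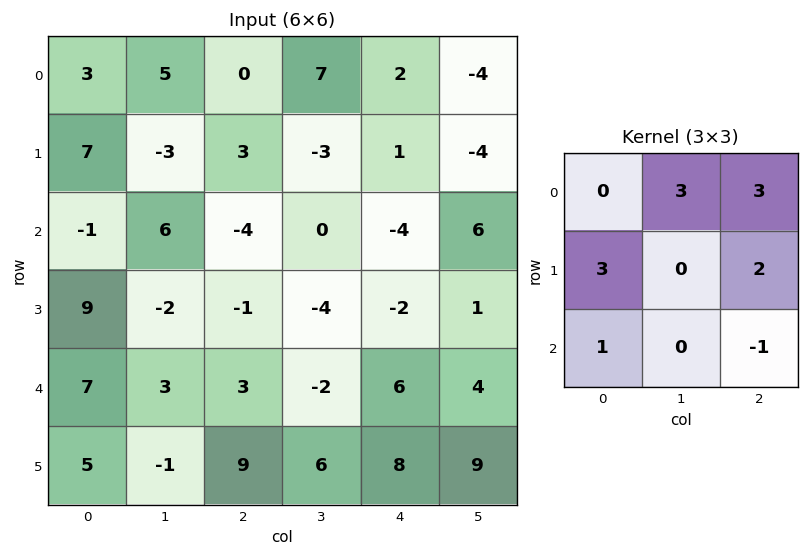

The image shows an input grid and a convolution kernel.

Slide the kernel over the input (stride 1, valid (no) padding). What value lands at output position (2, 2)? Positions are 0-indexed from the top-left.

-22

The receptive field on the input at this output position is [-4 0 -4 / -1 -4 -2 / 3 -2 6]. Elementwise product with the kernel and sum: 0·3 + -4·3 + -1·3 + -2·2 + 3·1 + 6·-1.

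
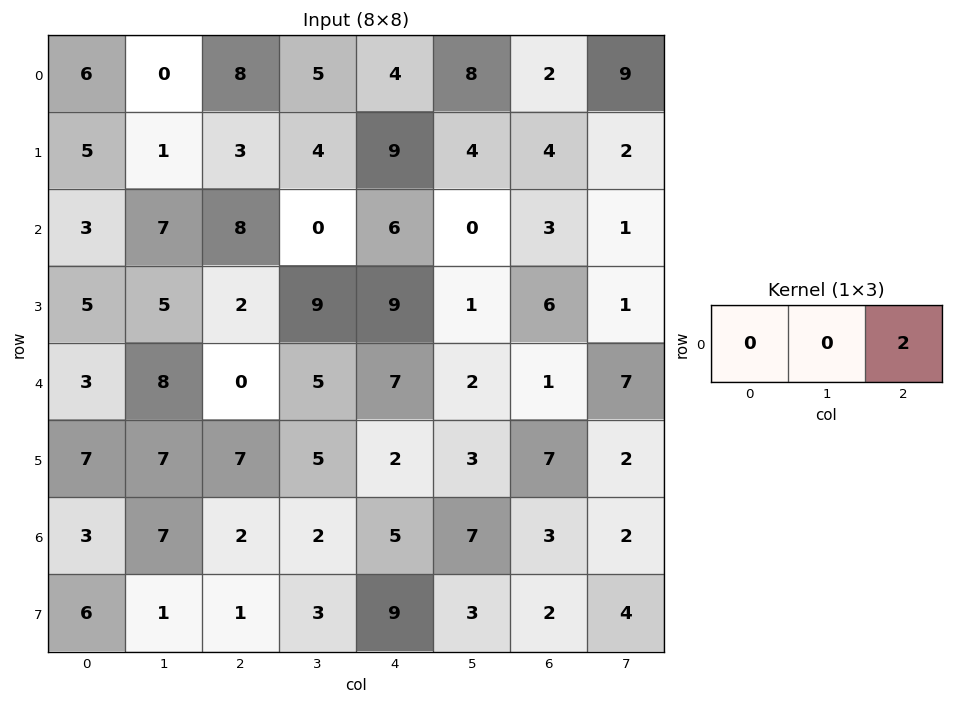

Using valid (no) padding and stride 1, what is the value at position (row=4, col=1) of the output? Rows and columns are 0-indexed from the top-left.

10

The receptive field on the input at this output position is [8 0 5]. Elementwise product with the kernel and sum: 5·2.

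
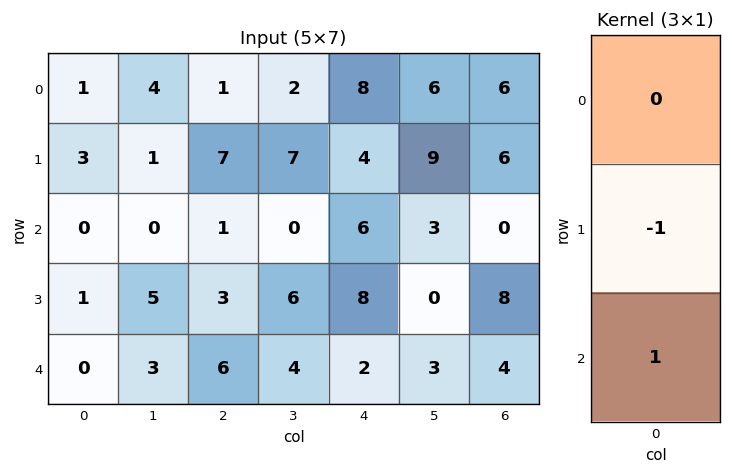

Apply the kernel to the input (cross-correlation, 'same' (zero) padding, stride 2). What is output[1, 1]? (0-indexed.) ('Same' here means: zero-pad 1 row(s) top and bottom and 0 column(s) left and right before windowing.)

2

The receptive field on the zero-padded input at this output position is [7 / 1 / 3]. Elementwise product with the kernel and sum: 1·-1 + 3·1.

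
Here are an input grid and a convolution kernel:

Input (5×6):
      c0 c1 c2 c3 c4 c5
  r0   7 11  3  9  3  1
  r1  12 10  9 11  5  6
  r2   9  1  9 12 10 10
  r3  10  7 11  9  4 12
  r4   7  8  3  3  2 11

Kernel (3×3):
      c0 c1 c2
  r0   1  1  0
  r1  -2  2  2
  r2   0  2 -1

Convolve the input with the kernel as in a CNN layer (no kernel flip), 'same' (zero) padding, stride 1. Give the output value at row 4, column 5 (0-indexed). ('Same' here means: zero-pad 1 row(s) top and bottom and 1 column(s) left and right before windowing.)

The receptive field on the zero-padded input at this output position is [4 12 0 / 2 11 0 / 0 0 0]. Elementwise product with the kernel and sum: 4·1 + 12·1 + 2·-2 + 11·2 + 0·2 + 0·2 + 0·-1.

34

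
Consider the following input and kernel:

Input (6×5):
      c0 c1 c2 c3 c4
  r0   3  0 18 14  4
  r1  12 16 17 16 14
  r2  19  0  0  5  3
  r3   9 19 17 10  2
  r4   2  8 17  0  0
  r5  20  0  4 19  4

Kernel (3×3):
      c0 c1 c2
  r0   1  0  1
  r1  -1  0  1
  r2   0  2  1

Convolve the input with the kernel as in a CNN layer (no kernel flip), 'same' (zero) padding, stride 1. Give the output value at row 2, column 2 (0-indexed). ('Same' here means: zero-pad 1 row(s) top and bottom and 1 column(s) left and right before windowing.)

81

The receptive field on the zero-padded input at this output position is [16 17 16 / 0 0 5 / 19 17 10]. Elementwise product with the kernel and sum: 16·1 + 16·1 + 0·-1 + 5·1 + 17·2 + 10·1.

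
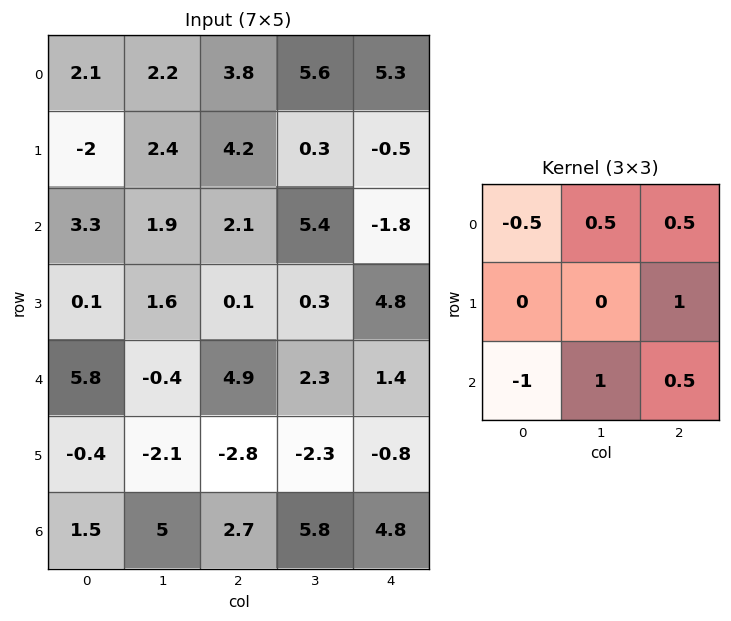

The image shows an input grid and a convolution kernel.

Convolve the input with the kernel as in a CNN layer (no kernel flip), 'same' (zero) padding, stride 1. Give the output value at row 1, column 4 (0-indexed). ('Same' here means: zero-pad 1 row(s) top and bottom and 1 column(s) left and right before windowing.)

-7.35

The receptive field on the zero-padded input at this output position is [5.6 5.3 0 / 0.3 -0.5 0 / 5.4 -1.8 0]. Elementwise product with the kernel and sum: 5.6·-0.5 + 5.3·0.5 + 0·0.5 + 0·1 + 5.4·-1 + -1.8·1 + 0·0.5.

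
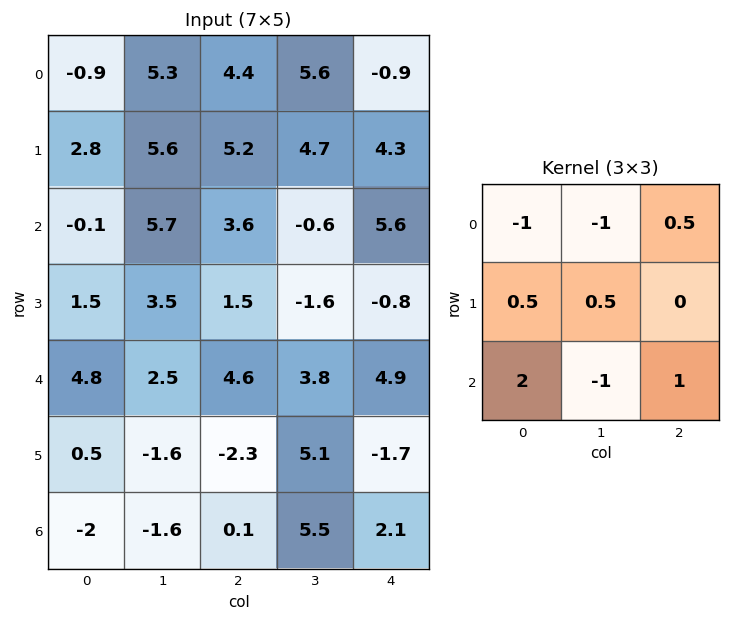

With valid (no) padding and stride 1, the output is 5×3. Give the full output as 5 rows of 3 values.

Output[0,0]: The receptive field on the input at this output position is [-0.9 5.3 4.4 / 2.8 5.6 5.2 / -0.1 5.7 3.6]. Elementwise product with the kernel and sum: -0.9·-1 + 5.3·-1 + 4.4·0.5 + 2.8·0.5 + 5.6·0.5 + -0.1·2 + 5.7·-1 + 3.6·1.

-0.3 5.7 7.9
-2 0.1 -2.45
10.4 -2.9 10.05
-0.3 1.95 -7.5
-7.85 -4.95 -7.75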